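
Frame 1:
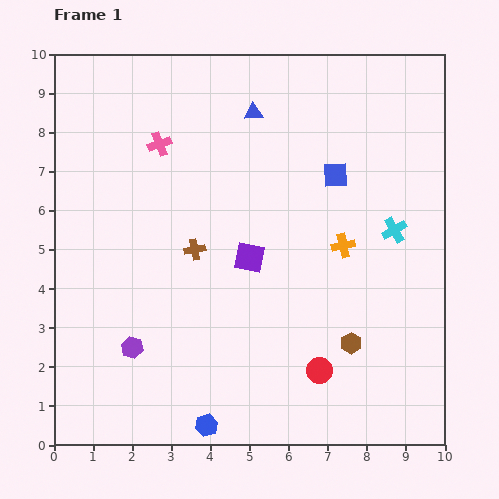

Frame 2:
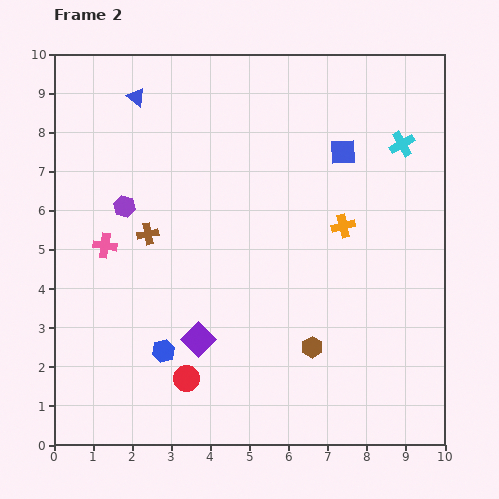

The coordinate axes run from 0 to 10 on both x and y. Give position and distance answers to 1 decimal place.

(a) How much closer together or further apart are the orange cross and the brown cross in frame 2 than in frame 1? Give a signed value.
+1.2

Distance in frame 1: 3.8. Distance in frame 2: 5.0.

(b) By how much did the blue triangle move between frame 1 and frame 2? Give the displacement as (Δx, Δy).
(-3.0, 0.4)

The blue triangle was at (5.1, 8.5) in frame 1 and (2.1, 8.9) in frame 2.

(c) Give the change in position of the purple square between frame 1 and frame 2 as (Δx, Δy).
(-1.3, -2.1)

The purple square was at (5.0, 4.8) in frame 1 and (3.7, 2.7) in frame 2.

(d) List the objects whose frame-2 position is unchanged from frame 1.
none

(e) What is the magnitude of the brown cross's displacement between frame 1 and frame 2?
1.3

The brown cross moved from (3.6, 5.0) to (2.4, 5.4), a distance of √(1.2² + 0.4²) ≈ 1.3.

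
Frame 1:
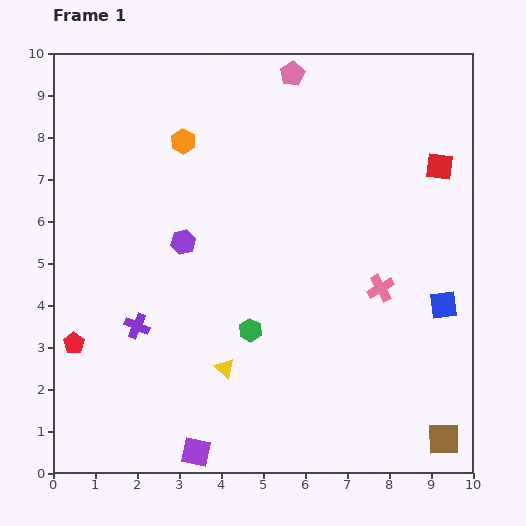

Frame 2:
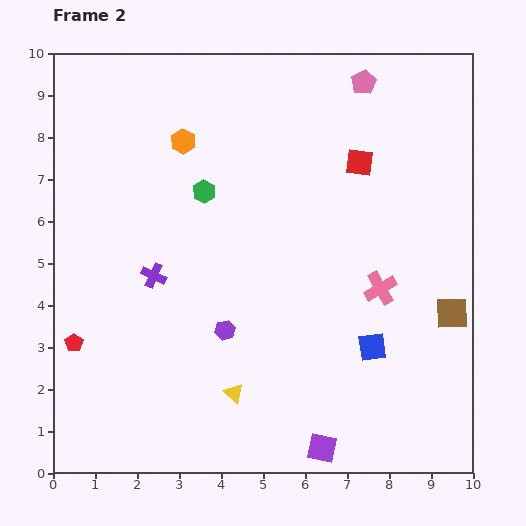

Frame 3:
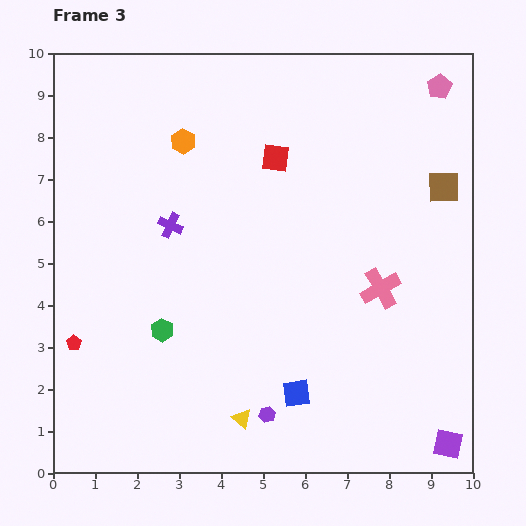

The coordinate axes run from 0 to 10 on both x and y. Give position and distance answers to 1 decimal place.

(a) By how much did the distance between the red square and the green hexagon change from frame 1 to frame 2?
-2.2

Distance in frame 1: 6.0. Distance in frame 2: 3.8.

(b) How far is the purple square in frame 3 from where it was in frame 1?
6.0

The purple square moved from (3.4, 0.5) to (9.4, 0.7), a distance of √(6.0² + 0.2²) ≈ 6.0.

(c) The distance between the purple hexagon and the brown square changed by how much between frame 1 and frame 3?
-1.0

Distance in frame 1: 7.8. Distance in frame 3: 6.8.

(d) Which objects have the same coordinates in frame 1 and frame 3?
the red pentagon, the orange hexagon, the pink cross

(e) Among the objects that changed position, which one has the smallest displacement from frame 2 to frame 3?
the yellow triangle

(moved 0.6)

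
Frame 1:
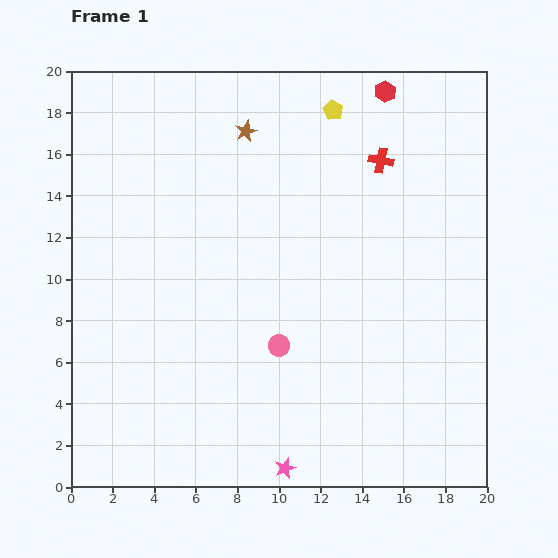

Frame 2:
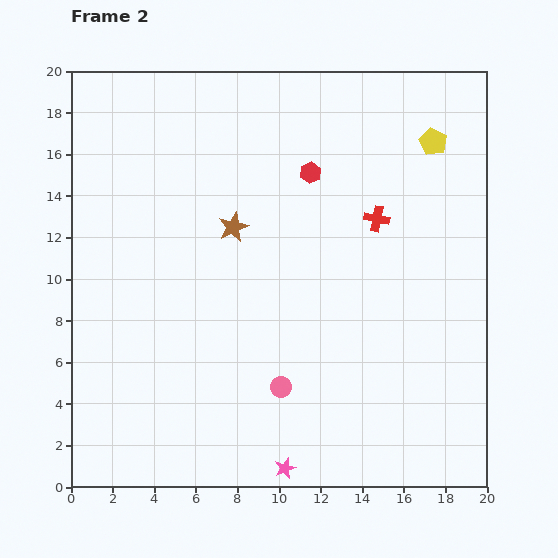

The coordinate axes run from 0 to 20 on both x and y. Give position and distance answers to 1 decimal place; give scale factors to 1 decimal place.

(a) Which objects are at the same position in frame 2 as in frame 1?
the pink star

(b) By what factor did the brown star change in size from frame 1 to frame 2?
1.4×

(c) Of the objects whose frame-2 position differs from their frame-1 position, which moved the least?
the pink circle

(moved 2.0)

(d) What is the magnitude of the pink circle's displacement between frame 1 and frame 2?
2.0

The pink circle moved from (10.0, 6.8) to (10.1, 4.8), a distance of √(0.1² + 2.0²) ≈ 2.0.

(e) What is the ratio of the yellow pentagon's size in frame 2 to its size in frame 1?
1.4×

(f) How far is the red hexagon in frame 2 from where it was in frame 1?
5.3

The red hexagon moved from (15.1, 19.0) to (11.5, 15.1), a distance of √(3.6² + 3.9²) ≈ 5.3.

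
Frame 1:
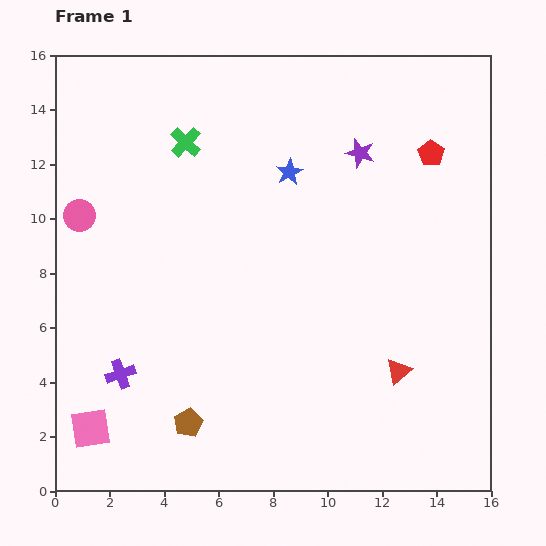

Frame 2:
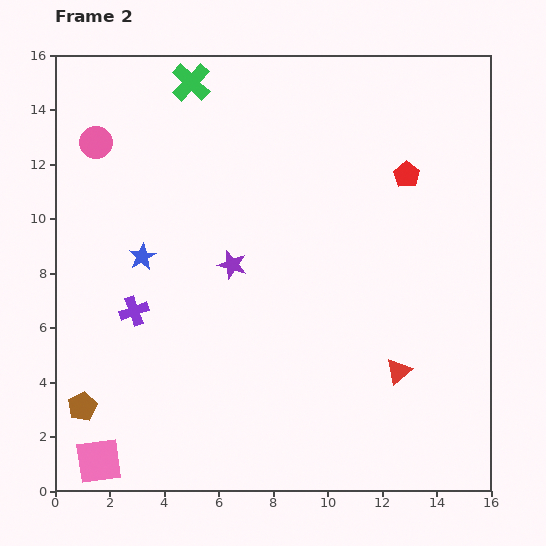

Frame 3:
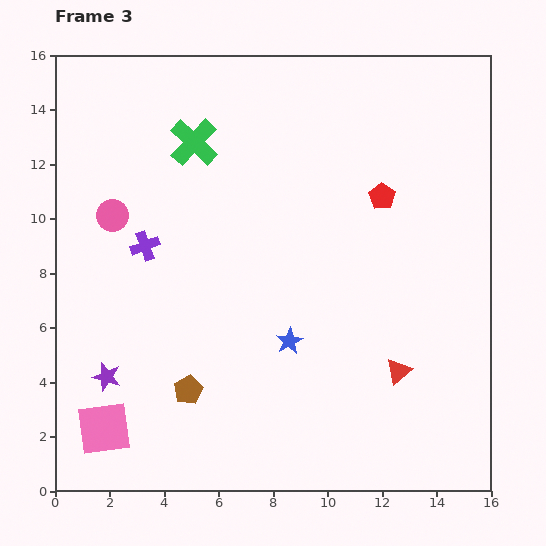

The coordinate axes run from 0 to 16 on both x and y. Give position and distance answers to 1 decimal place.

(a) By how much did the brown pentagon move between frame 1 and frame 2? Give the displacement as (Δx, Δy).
(-3.9, 0.6)

The brown pentagon was at (4.9, 2.5) in frame 1 and (1.0, 3.1) in frame 2.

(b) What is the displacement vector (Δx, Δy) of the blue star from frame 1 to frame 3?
(0.0, -6.2)

The blue star was at (8.6, 11.7) in frame 1 and (8.6, 5.5) in frame 3.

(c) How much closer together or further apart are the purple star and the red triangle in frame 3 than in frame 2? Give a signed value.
+3.5

Distance in frame 2: 7.2. Distance in frame 3: 10.7.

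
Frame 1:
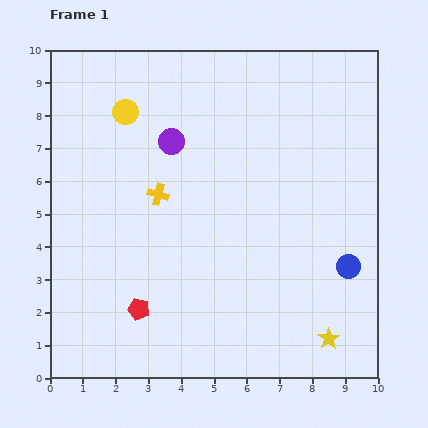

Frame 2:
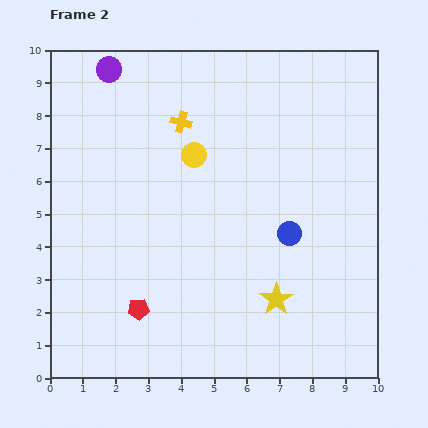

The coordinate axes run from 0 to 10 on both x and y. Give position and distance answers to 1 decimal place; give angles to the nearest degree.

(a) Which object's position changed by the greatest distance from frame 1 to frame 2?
the purple circle

(moved 2.9; next 2.5)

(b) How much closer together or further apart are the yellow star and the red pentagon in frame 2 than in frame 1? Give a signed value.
-1.7

Distance in frame 1: 5.9. Distance in frame 2: 4.2.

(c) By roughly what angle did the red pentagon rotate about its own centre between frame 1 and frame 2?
22° counter-clockwise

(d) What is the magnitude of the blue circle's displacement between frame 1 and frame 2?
2.1

The blue circle moved from (9.1, 3.4) to (7.3, 4.4), a distance of √(1.8² + 1.0²) ≈ 2.1.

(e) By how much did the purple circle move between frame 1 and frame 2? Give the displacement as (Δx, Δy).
(-1.9, 2.2)

The purple circle was at (3.7, 7.2) in frame 1 and (1.8, 9.4) in frame 2.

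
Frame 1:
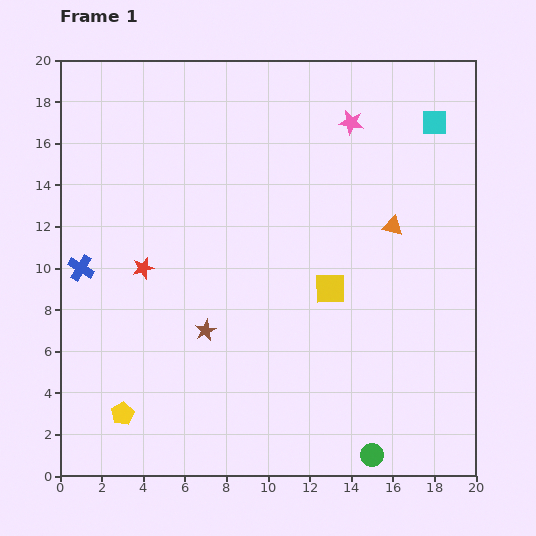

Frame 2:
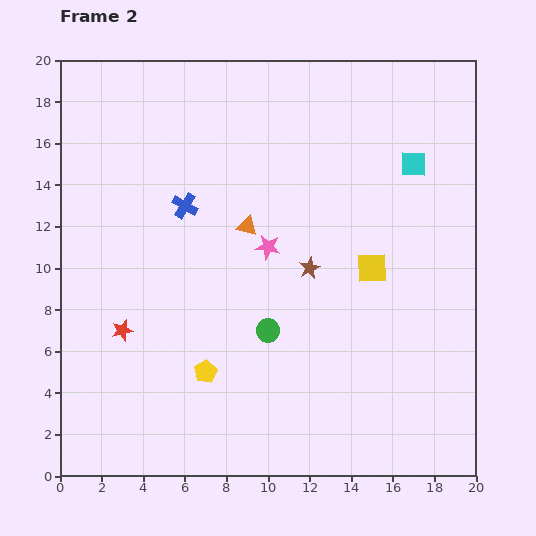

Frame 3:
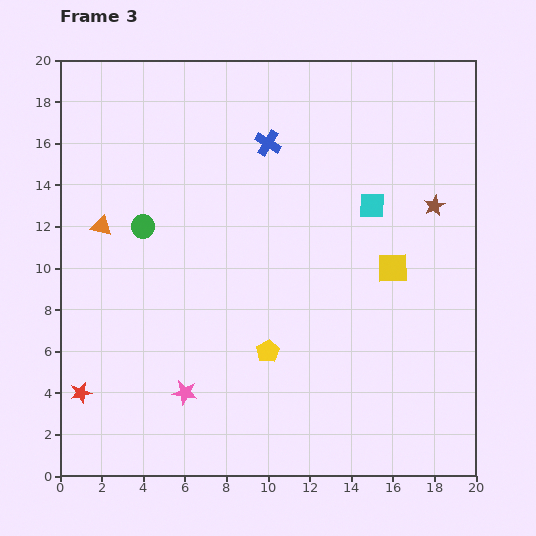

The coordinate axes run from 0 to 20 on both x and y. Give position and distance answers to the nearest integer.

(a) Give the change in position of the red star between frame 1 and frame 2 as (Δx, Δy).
(-1, -3)

The red star was at (4, 10) in frame 1 and (3, 7) in frame 2.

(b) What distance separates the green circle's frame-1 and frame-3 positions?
16

The green circle moved from (15, 1) to (4, 12), a distance of √(11² + 11²) ≈ 16.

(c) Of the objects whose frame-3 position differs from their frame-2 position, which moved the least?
the yellow square

(moved 1)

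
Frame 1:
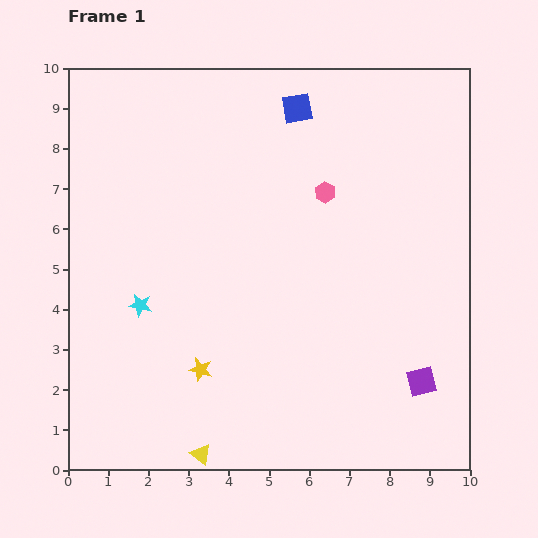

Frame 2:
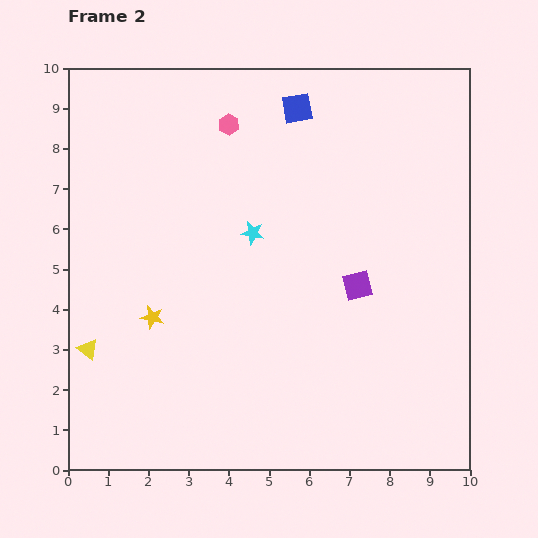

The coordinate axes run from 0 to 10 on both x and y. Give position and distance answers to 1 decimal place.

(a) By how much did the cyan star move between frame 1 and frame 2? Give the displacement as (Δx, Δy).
(2.8, 1.8)

The cyan star was at (1.8, 4.1) in frame 1 and (4.6, 5.9) in frame 2.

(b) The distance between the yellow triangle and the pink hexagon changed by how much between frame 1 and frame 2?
-0.6

Distance in frame 1: 7.2. Distance in frame 2: 6.6.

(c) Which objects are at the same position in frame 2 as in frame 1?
the blue square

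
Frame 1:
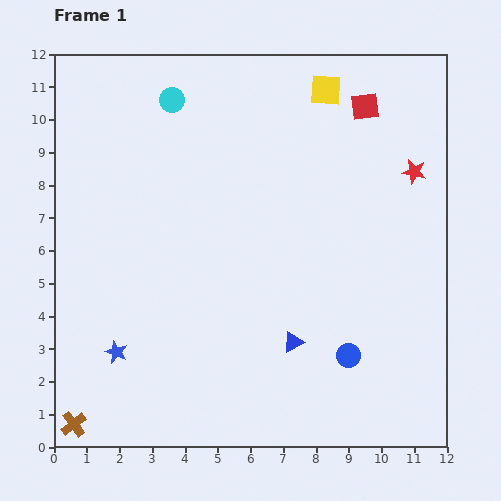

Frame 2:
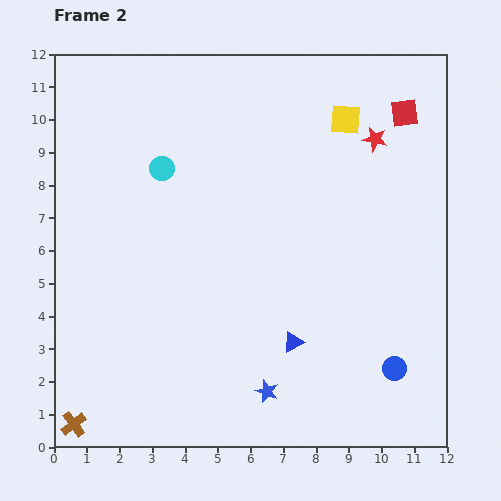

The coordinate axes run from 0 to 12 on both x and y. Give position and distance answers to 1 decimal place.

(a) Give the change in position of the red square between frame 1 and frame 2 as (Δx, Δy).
(1.2, -0.2)

The red square was at (9.5, 10.4) in frame 1 and (10.7, 10.2) in frame 2.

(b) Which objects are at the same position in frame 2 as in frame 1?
the blue triangle, the brown cross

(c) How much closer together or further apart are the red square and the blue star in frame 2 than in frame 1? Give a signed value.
-1.2

Distance in frame 1: 10.7. Distance in frame 2: 9.5.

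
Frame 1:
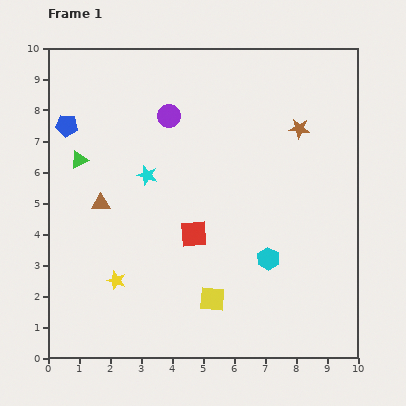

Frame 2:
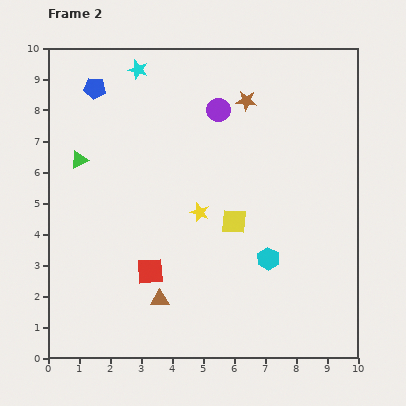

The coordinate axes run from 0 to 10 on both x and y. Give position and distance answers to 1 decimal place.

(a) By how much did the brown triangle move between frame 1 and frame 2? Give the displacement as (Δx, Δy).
(1.9, -3.1)

The brown triangle was at (1.7, 5.0) in frame 1 and (3.6, 1.9) in frame 2.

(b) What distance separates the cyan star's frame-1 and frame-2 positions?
3.4

The cyan star moved from (3.2, 5.9) to (2.9, 9.3), a distance of √(0.3² + 3.4²) ≈ 3.4.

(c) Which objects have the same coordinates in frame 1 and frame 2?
the green triangle, the cyan hexagon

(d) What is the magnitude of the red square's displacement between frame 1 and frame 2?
1.8

The red square moved from (4.7, 4.0) to (3.3, 2.8), a distance of √(1.4² + 1.2²) ≈ 1.8.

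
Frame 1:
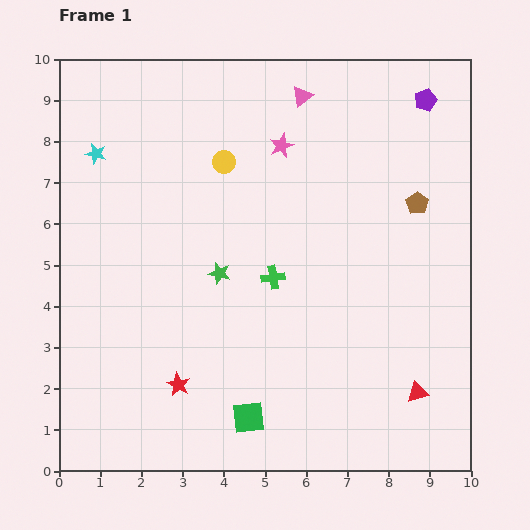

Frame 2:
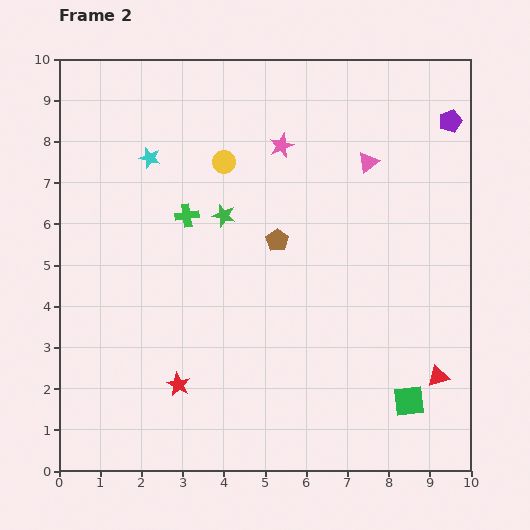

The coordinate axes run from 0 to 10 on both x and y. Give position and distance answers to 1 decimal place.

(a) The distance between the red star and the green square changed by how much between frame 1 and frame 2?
+3.7

Distance in frame 1: 1.9. Distance in frame 2: 5.6.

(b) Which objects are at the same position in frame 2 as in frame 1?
the pink star, the yellow circle, the red star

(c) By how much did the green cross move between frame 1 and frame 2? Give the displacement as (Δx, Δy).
(-2.1, 1.5)

The green cross was at (5.2, 4.7) in frame 1 and (3.1, 6.2) in frame 2.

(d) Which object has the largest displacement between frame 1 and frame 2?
the green square

(moved 3.9; next 3.5)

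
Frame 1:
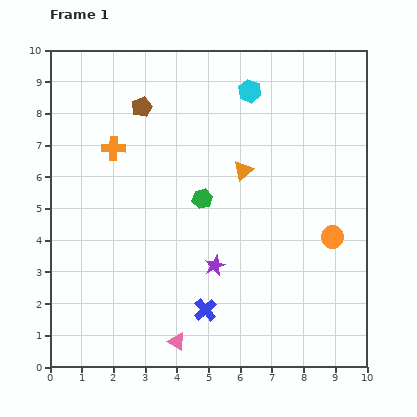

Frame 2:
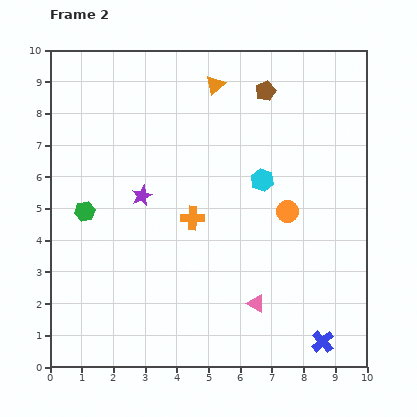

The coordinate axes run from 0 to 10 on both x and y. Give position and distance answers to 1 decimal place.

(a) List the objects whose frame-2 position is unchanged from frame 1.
none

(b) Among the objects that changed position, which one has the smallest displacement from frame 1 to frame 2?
the orange circle

(moved 1.6)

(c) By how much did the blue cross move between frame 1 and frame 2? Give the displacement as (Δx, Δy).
(3.7, -1.0)

The blue cross was at (4.9, 1.8) in frame 1 and (8.6, 0.8) in frame 2.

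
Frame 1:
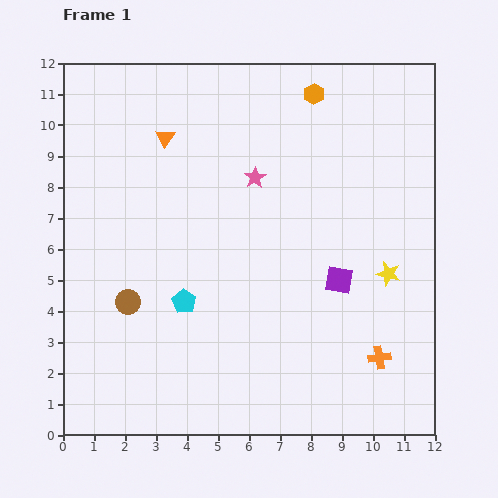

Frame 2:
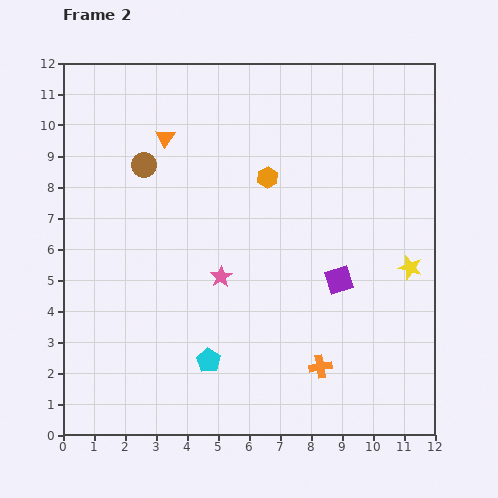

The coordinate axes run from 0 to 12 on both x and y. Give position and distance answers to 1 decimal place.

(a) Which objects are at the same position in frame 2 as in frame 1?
the orange triangle, the purple square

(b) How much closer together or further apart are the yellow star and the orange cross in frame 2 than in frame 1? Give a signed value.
+1.6

Distance in frame 1: 2.7. Distance in frame 2: 4.3.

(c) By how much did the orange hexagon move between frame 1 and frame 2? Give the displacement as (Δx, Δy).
(-1.5, -2.7)

The orange hexagon was at (8.1, 11.0) in frame 1 and (6.6, 8.3) in frame 2.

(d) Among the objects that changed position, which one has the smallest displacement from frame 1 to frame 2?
the yellow star

(moved 0.7)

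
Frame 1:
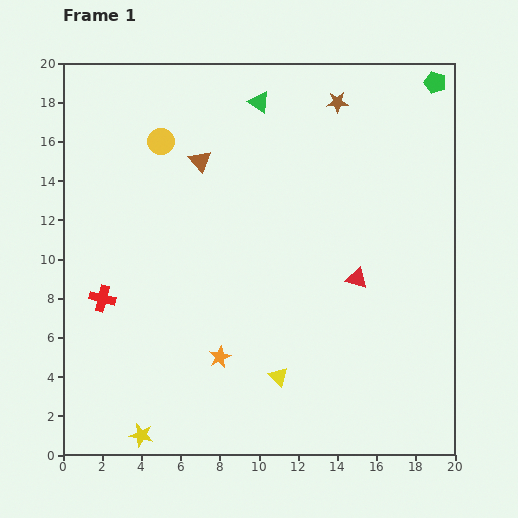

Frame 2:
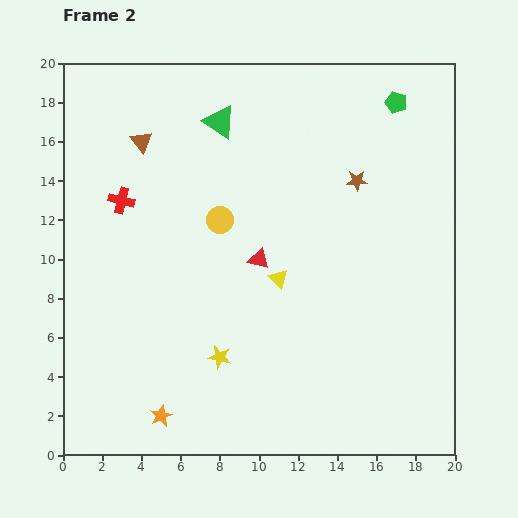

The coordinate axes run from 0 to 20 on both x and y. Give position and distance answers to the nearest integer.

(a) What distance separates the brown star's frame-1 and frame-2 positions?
4

The brown star moved from (14, 18) to (15, 14), a distance of √(1² + 4²) ≈ 4.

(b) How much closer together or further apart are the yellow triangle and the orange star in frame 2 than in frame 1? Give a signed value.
+6

Distance in frame 1: 3. Distance in frame 2: 9.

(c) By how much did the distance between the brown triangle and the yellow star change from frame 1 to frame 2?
-2

Distance in frame 1: 14. Distance in frame 2: 12.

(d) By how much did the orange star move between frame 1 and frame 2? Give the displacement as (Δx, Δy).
(-3, -3)

The orange star was at (8, 5) in frame 1 and (5, 2) in frame 2.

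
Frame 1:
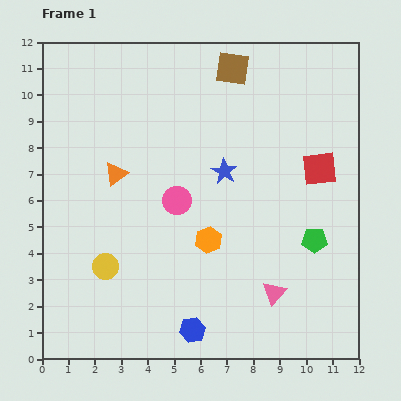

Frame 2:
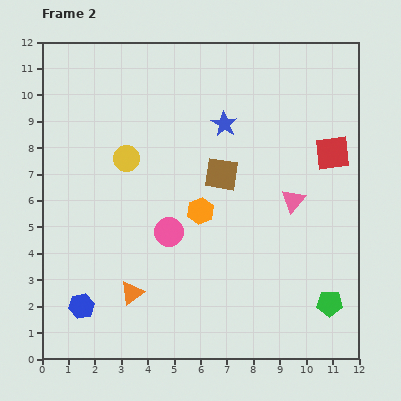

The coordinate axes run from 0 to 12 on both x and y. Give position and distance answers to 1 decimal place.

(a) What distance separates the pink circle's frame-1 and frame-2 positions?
1.2

The pink circle moved from (5.1, 6.0) to (4.8, 4.8), a distance of √(0.3² + 1.2²) ≈ 1.2.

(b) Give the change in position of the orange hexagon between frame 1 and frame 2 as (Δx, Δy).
(-0.3, 1.1)

The orange hexagon was at (6.3, 4.5) in frame 1 and (6.0, 5.6) in frame 2.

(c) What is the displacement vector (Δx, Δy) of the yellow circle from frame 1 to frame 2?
(0.8, 4.1)

The yellow circle was at (2.4, 3.5) in frame 1 and (3.2, 7.6) in frame 2.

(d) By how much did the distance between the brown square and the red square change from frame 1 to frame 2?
-0.7

Distance in frame 1: 5.0. Distance in frame 2: 4.3.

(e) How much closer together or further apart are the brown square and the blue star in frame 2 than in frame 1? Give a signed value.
-2.0

Distance in frame 1: 3.9. Distance in frame 2: 1.9.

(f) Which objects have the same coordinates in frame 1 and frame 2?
none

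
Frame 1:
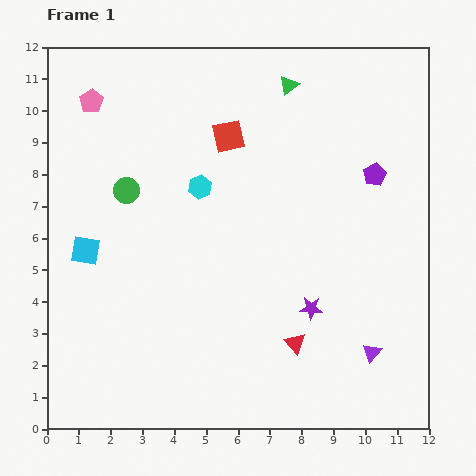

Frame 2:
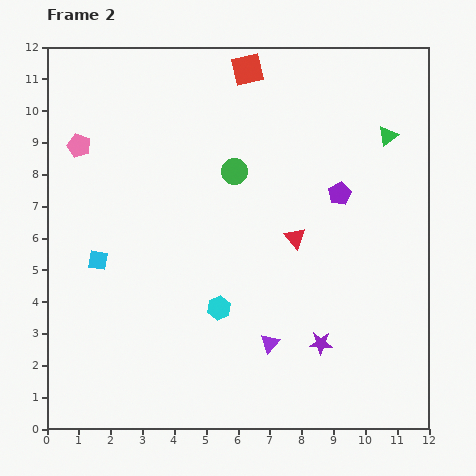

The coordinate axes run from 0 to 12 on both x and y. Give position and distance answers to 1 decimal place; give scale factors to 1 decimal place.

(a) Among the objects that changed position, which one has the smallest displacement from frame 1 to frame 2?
the cyan square

(moved 0.5)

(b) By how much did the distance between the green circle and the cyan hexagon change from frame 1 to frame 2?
+2.0

Distance in frame 1: 2.3. Distance in frame 2: 4.3.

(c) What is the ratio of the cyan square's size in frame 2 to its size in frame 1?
0.7×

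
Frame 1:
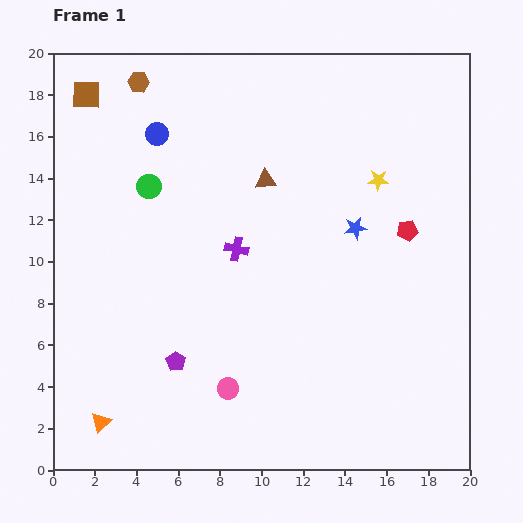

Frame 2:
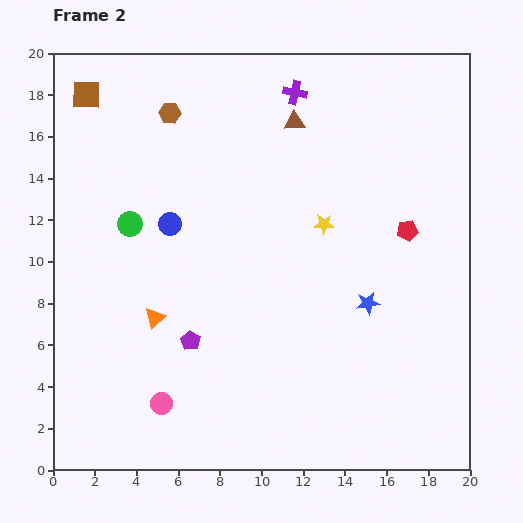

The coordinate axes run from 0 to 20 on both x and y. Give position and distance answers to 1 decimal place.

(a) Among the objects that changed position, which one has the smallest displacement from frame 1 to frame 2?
the purple pentagon

(moved 1.2)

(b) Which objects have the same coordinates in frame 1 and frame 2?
the brown square, the red pentagon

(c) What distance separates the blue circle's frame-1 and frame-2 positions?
4.3

The blue circle moved from (5.0, 16.1) to (5.6, 11.8), a distance of √(0.6² + 4.3²) ≈ 4.3.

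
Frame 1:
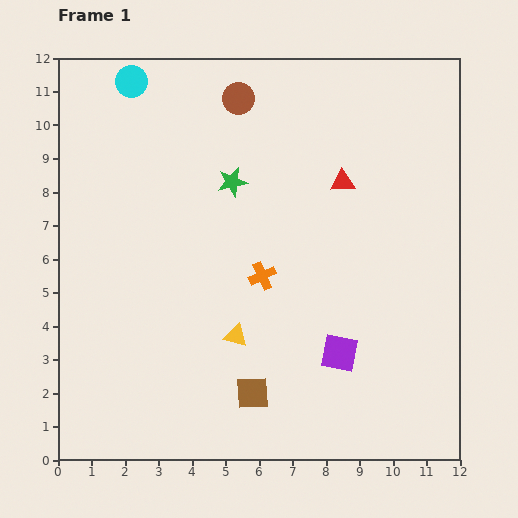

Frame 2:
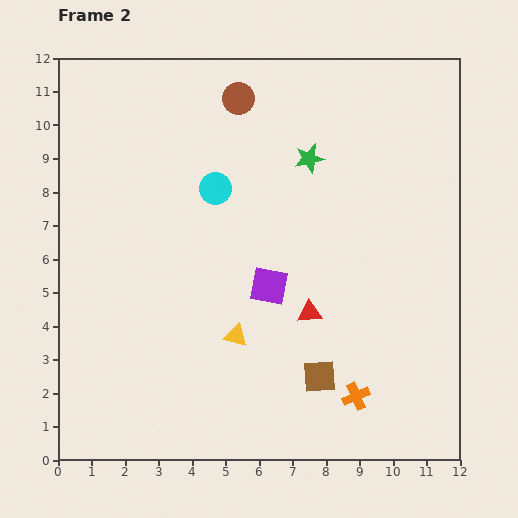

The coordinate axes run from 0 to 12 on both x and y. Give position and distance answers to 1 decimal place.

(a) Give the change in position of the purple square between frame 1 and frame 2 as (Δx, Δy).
(-2.1, 2.0)

The purple square was at (8.4, 3.2) in frame 1 and (6.3, 5.2) in frame 2.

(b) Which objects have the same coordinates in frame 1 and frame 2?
the yellow triangle, the brown circle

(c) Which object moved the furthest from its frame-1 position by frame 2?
the orange cross

(moved 4.6; next 4.1)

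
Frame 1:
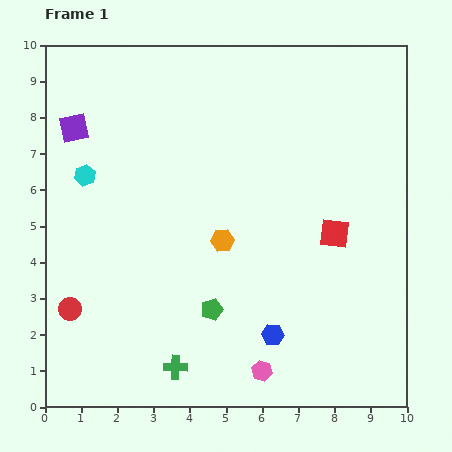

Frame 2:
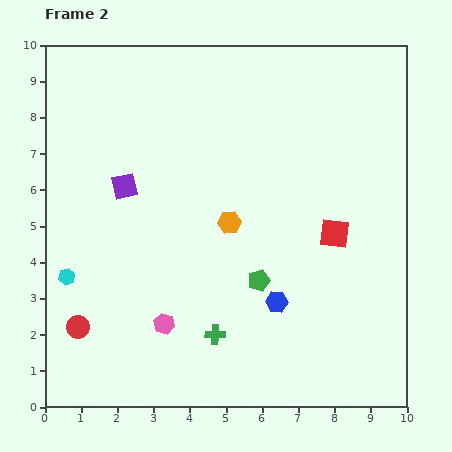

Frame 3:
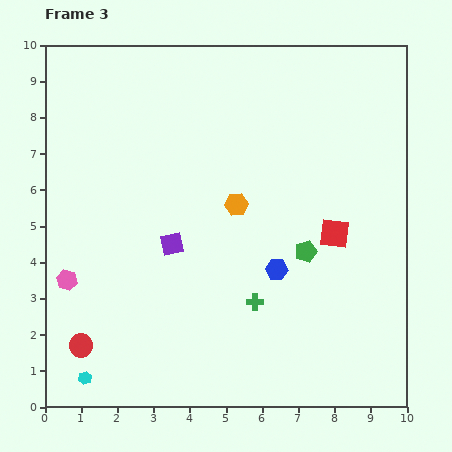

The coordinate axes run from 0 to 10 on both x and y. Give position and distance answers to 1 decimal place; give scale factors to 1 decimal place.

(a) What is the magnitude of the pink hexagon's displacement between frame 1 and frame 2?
3.0

The pink hexagon moved from (6.0, 1.0) to (3.3, 2.3), a distance of √(2.7² + 1.3²) ≈ 3.0.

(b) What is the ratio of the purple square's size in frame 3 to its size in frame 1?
0.8×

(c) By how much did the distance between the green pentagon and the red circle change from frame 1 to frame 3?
+2.8

Distance in frame 1: 3.9. Distance in frame 3: 6.7.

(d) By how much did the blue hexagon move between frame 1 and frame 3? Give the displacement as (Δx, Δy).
(0.1, 1.8)

The blue hexagon was at (6.3, 2.0) in frame 1 and (6.4, 3.8) in frame 3.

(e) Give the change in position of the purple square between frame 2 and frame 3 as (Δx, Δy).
(1.3, -1.6)

The purple square was at (2.2, 6.1) in frame 2 and (3.5, 4.5) in frame 3.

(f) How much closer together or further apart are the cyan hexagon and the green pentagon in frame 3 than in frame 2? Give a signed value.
+1.7

Distance in frame 2: 5.3. Distance in frame 3: 7.0.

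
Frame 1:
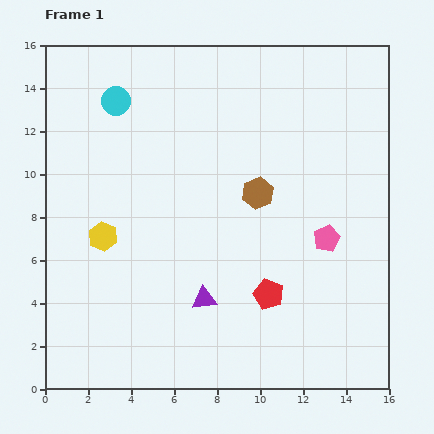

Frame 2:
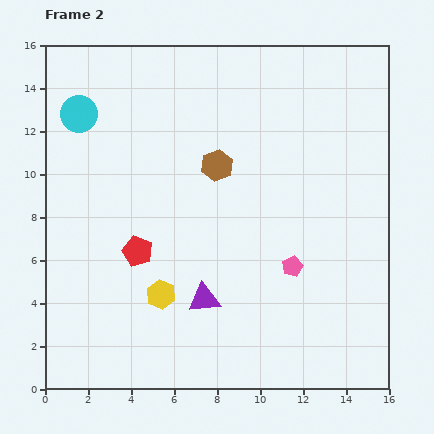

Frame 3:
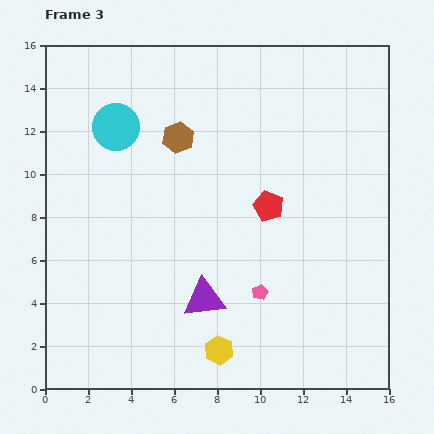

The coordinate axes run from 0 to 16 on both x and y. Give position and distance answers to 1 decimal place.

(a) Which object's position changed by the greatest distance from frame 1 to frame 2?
the red pentagon

(moved 6.4; next 3.8)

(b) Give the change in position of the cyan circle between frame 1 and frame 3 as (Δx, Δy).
(0.0, -1.2)

The cyan circle was at (3.3, 13.4) in frame 1 and (3.3, 12.2) in frame 3.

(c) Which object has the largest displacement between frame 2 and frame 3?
the red pentagon

(moved 6.5; next 3.7)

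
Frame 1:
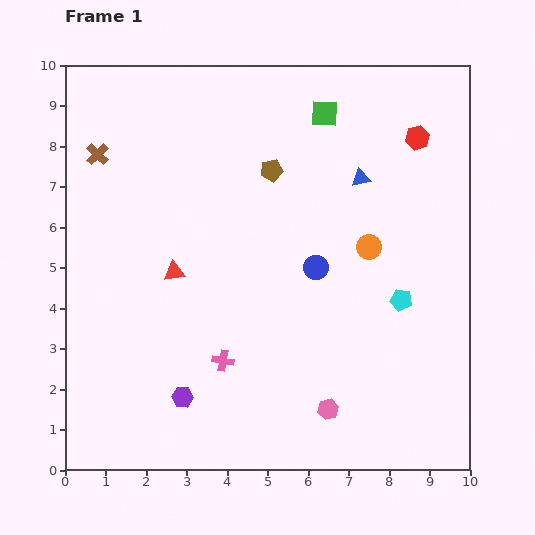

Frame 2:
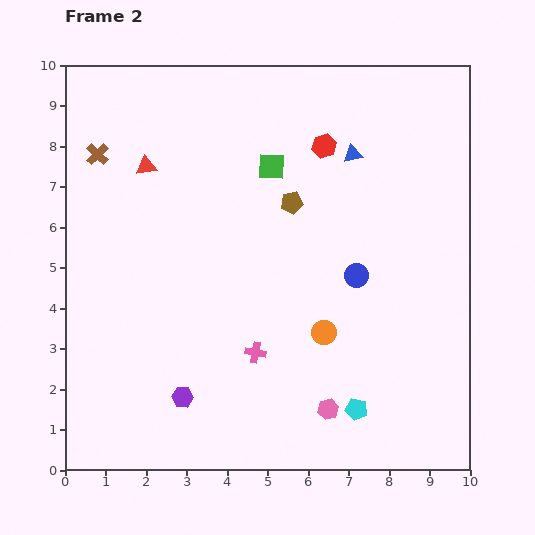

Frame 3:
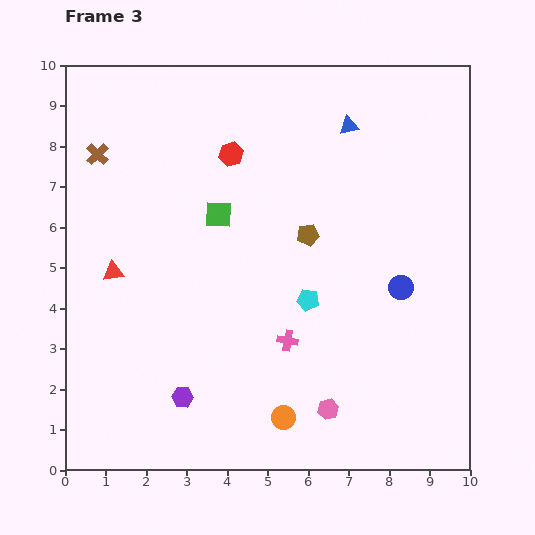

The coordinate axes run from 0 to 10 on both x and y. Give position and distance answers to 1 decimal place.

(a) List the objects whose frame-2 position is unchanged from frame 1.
the brown cross, the pink hexagon, the purple hexagon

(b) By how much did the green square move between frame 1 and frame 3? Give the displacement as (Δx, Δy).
(-2.6, -2.5)

The green square was at (6.4, 8.8) in frame 1 and (3.8, 6.3) in frame 3.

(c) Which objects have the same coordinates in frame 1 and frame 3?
the brown cross, the pink hexagon, the purple hexagon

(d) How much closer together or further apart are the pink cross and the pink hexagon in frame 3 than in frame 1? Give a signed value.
-0.9

Distance in frame 1: 2.9. Distance in frame 3: 2.0.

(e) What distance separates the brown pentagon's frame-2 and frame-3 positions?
0.9

The brown pentagon moved from (5.6, 6.6) to (6.0, 5.8), a distance of √(0.4² + 0.8²) ≈ 0.9.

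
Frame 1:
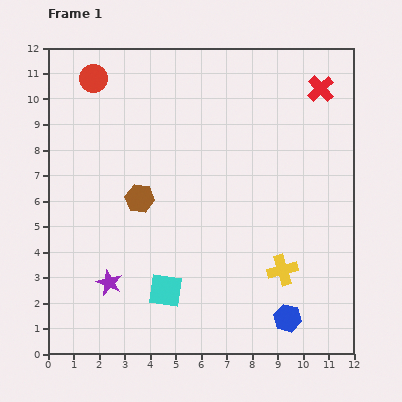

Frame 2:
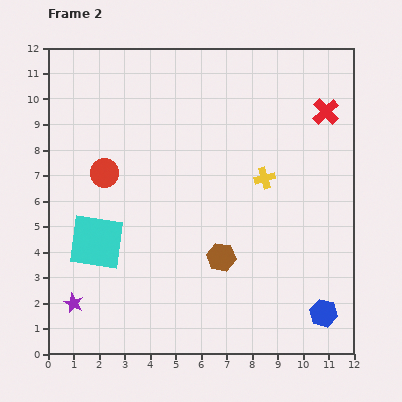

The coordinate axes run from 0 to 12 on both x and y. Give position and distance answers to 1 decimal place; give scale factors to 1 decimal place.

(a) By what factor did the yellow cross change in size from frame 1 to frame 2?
0.7×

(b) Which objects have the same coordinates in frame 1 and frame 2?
none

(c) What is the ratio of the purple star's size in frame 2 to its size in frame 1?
0.8×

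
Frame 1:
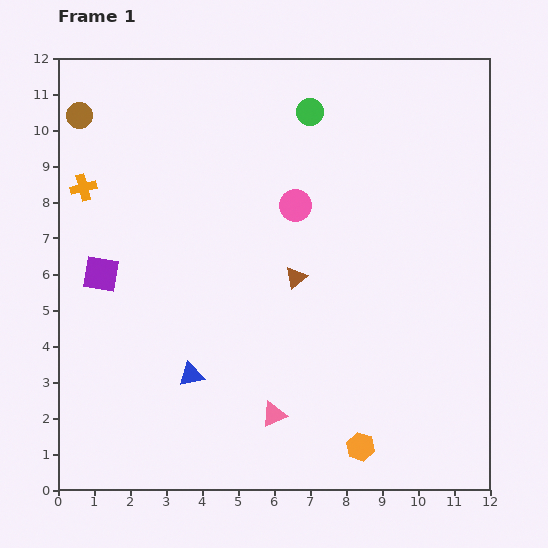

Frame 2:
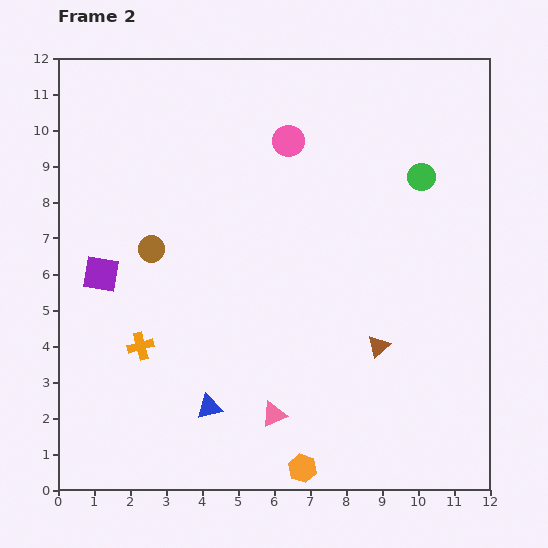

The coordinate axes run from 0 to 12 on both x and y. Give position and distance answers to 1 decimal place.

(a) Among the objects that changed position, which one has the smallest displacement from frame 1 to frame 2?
the blue triangle

(moved 1.0)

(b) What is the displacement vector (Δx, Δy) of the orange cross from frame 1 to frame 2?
(1.6, -4.4)

The orange cross was at (0.7, 8.4) in frame 1 and (2.3, 4.0) in frame 2.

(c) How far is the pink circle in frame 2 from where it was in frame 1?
1.8

The pink circle moved from (6.6, 7.9) to (6.4, 9.7), a distance of √(0.2² + 1.8²) ≈ 1.8.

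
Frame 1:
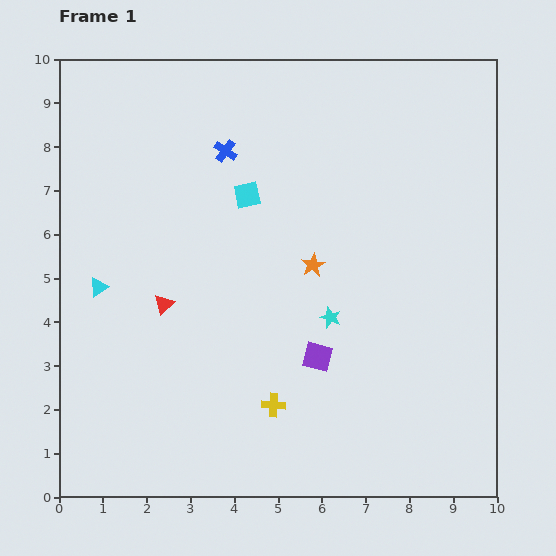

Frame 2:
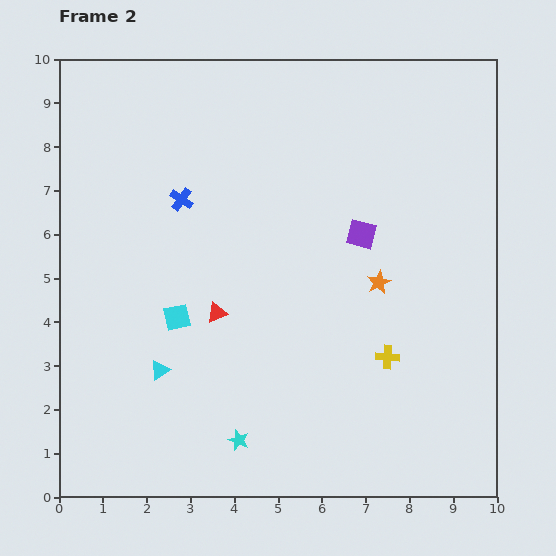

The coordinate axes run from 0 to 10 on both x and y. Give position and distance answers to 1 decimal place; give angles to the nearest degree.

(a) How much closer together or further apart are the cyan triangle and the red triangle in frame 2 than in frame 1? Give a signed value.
+0.2

Distance in frame 1: 1.6. Distance in frame 2: 1.8.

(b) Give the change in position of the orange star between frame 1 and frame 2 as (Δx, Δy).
(1.5, -0.4)

The orange star was at (5.8, 5.3) in frame 1 and (7.3, 4.9) in frame 2.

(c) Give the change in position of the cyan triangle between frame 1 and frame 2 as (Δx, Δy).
(1.4, -1.9)

The cyan triangle was at (0.9, 4.8) in frame 1 and (2.3, 2.9) in frame 2.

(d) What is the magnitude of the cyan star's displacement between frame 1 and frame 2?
3.5

The cyan star moved from (6.2, 4.1) to (4.1, 1.3), a distance of √(2.1² + 2.8²) ≈ 3.5.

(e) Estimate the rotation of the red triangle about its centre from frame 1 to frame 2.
22° clockwise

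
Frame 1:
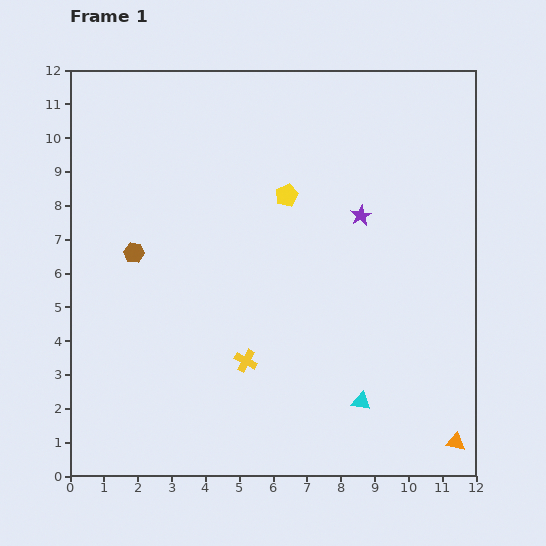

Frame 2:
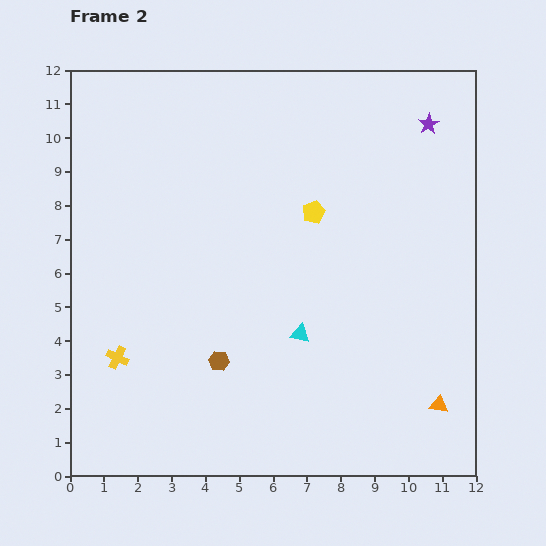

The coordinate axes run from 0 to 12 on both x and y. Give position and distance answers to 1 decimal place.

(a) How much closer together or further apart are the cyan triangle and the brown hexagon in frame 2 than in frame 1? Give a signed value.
-5.5

Distance in frame 1: 8.0. Distance in frame 2: 2.5.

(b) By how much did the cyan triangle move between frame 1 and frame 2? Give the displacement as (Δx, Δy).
(-1.8, 2.0)

The cyan triangle was at (8.6, 2.2) in frame 1 and (6.8, 4.2) in frame 2.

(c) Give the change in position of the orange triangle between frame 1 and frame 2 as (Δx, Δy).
(-0.5, 1.1)

The orange triangle was at (11.4, 1.0) in frame 1 and (10.9, 2.1) in frame 2.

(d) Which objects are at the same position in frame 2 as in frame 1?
none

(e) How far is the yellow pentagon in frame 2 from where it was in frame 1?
0.9

The yellow pentagon moved from (6.4, 8.3) to (7.2, 7.8), a distance of √(0.8² + 0.5²) ≈ 0.9.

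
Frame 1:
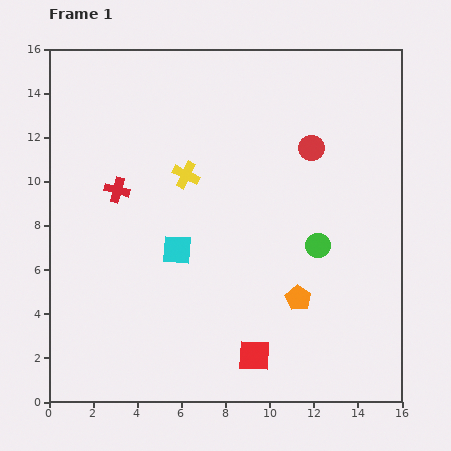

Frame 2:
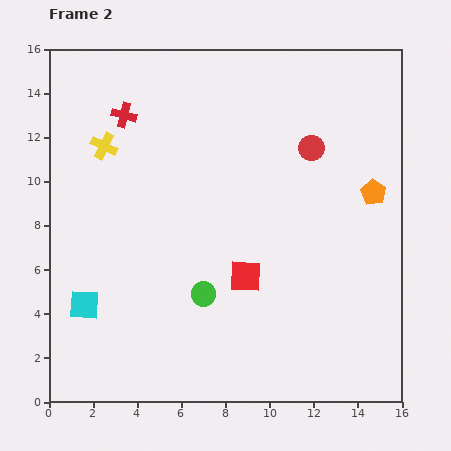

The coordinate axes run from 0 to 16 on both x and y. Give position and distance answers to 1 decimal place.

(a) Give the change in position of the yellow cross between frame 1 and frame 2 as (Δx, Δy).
(-3.7, 1.3)

The yellow cross was at (6.2, 10.3) in frame 1 and (2.5, 11.6) in frame 2.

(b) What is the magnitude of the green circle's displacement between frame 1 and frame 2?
5.6

The green circle moved from (12.2, 7.1) to (7.0, 4.9), a distance of √(5.2² + 2.2²) ≈ 5.6.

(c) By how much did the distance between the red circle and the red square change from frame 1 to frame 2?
-3.3

Distance in frame 1: 9.8. Distance in frame 2: 6.5.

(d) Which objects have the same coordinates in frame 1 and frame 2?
the red circle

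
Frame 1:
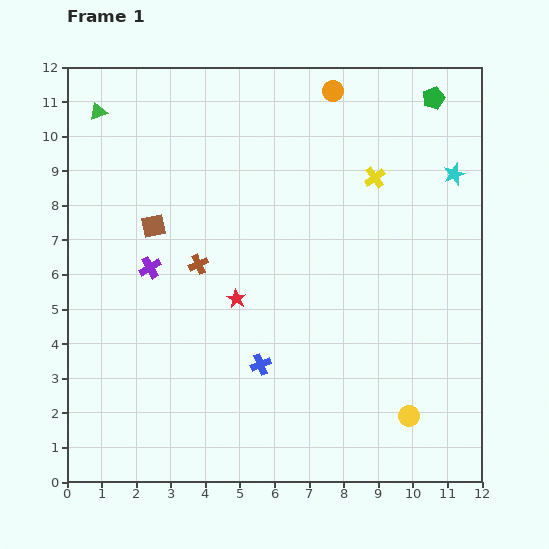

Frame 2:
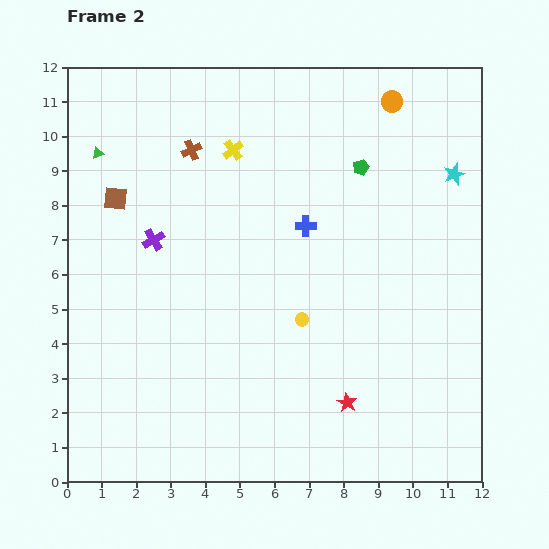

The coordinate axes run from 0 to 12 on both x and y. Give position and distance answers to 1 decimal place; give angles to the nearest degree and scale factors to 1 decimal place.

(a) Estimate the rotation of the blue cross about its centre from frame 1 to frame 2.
22° clockwise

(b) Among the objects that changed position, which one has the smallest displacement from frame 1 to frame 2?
the purple cross

(moved 0.8)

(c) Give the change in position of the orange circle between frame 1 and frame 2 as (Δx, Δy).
(1.7, -0.3)

The orange circle was at (7.7, 11.3) in frame 1 and (9.4, 11.0) in frame 2.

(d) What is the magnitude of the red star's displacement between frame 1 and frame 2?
4.4

The red star moved from (4.9, 5.3) to (8.1, 2.3), a distance of √(3.2² + 3.0²) ≈ 4.4.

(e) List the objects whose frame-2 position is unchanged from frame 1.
the cyan star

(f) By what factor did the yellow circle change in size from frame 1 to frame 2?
0.6×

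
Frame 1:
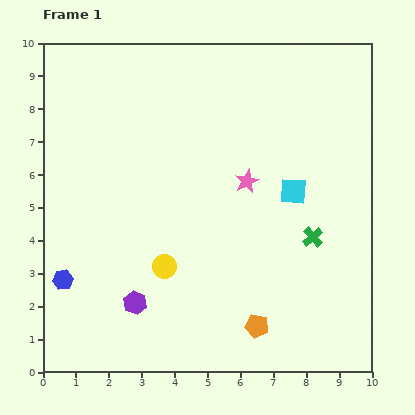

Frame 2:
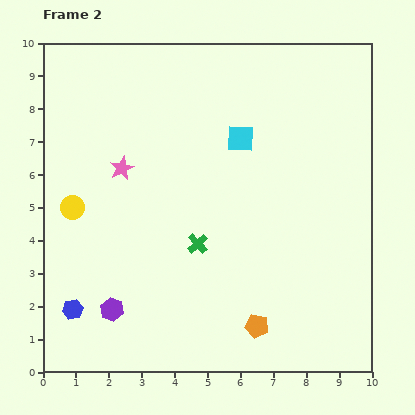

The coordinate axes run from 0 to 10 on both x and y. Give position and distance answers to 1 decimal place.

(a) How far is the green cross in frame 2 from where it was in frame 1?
3.5

The green cross moved from (8.2, 4.1) to (4.7, 3.9), a distance of √(3.5² + 0.2²) ≈ 3.5.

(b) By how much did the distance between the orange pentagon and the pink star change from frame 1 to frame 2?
+1.9

Distance in frame 1: 4.4. Distance in frame 2: 6.3.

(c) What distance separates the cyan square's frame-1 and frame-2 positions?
2.3

The cyan square moved from (7.6, 5.5) to (6.0, 7.1), a distance of √(1.6² + 1.6²) ≈ 2.3.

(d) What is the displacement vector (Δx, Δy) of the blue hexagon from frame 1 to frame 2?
(0.3, -0.9)

The blue hexagon was at (0.6, 2.8) in frame 1 and (0.9, 1.9) in frame 2.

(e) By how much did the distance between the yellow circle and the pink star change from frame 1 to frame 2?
-1.7

Distance in frame 1: 3.6. Distance in frame 2: 1.9.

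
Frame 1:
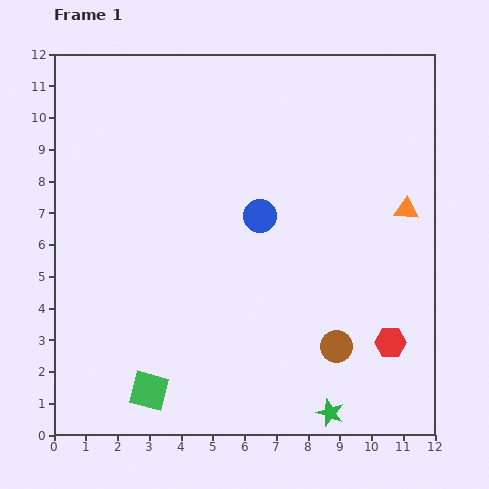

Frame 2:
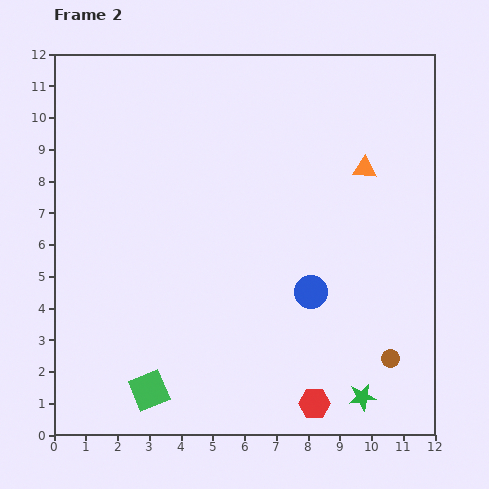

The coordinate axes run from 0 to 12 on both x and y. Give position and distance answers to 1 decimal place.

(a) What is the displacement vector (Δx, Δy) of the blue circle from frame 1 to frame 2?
(1.6, -2.4)

The blue circle was at (6.5, 6.9) in frame 1 and (8.1, 4.5) in frame 2.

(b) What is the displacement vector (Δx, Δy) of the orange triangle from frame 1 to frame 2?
(-1.3, 1.3)

The orange triangle was at (11.1, 7.1) in frame 1 and (9.8, 8.4) in frame 2.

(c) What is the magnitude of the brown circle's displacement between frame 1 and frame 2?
1.7

The brown circle moved from (8.9, 2.8) to (10.6, 2.4), a distance of √(1.7² + 0.4²) ≈ 1.7.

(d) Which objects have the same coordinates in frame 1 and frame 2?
the green square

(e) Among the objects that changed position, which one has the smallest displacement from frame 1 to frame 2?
the green star

(moved 1.1)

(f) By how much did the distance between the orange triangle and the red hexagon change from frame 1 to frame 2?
+3.4

Distance in frame 1: 4.2. Distance in frame 2: 7.6.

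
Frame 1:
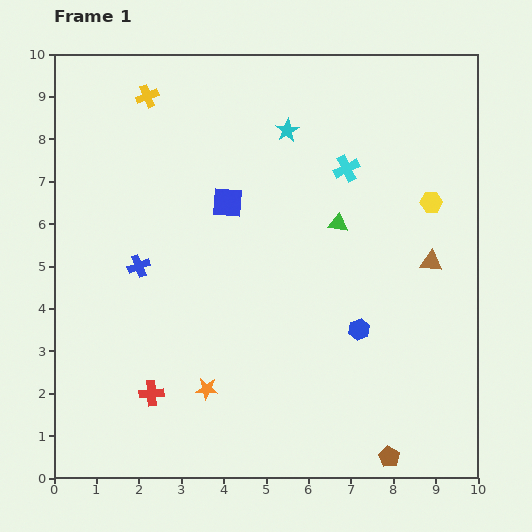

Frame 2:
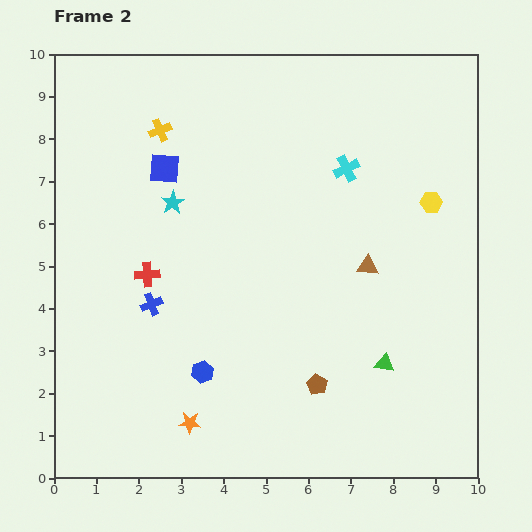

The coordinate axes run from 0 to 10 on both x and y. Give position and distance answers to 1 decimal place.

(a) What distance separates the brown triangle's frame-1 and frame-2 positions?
1.5

The brown triangle moved from (8.9, 5.1) to (7.4, 5.0), a distance of √(1.5² + 0.1²) ≈ 1.5.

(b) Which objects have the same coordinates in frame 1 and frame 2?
the cyan cross, the yellow hexagon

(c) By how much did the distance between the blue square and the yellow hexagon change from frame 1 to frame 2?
+1.6

Distance in frame 1: 4.8. Distance in frame 2: 6.4.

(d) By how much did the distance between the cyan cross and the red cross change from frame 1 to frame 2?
-1.7

Distance in frame 1: 7.0. Distance in frame 2: 5.3.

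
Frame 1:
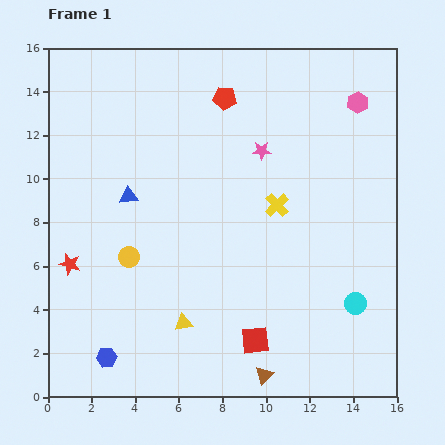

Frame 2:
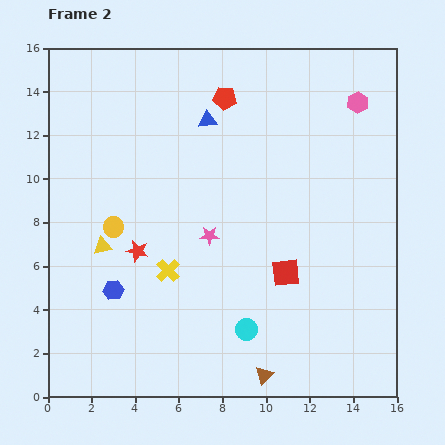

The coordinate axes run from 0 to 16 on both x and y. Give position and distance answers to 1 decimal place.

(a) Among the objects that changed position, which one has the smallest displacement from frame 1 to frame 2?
the yellow circle

(moved 1.6)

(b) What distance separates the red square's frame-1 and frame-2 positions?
3.4

The red square moved from (9.5, 2.6) to (10.9, 5.7), a distance of √(1.4² + 3.1²) ≈ 3.4.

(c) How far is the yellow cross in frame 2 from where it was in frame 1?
5.8

The yellow cross moved from (10.5, 8.8) to (5.5, 5.8), a distance of √(5.0² + 3.0²) ≈ 5.8.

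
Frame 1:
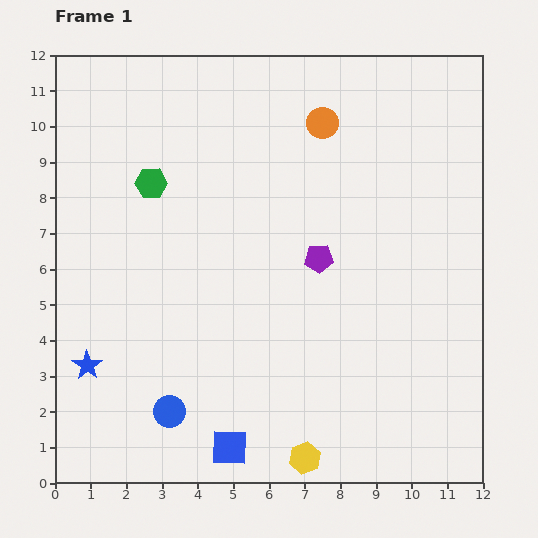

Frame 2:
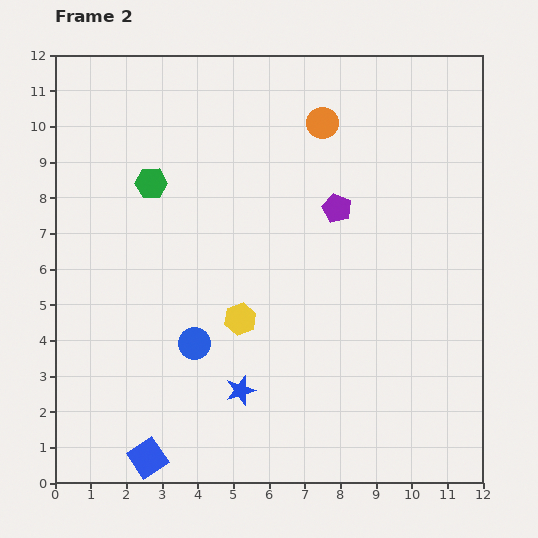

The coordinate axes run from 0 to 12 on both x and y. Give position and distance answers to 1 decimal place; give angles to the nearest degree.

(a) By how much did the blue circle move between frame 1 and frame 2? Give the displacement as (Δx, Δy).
(0.7, 1.9)

The blue circle was at (3.2, 2.0) in frame 1 and (3.9, 3.9) in frame 2.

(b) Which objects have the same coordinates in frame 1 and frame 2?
the green hexagon, the orange circle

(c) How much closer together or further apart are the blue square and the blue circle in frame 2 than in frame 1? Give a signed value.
+1.5

Distance in frame 1: 2.0. Distance in frame 2: 3.5.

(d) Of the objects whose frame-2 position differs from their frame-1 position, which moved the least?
the purple pentagon

(moved 1.5)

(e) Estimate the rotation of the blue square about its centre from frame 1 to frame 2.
37° counter-clockwise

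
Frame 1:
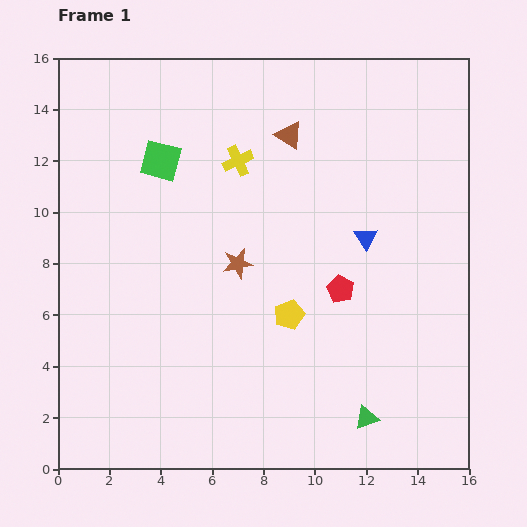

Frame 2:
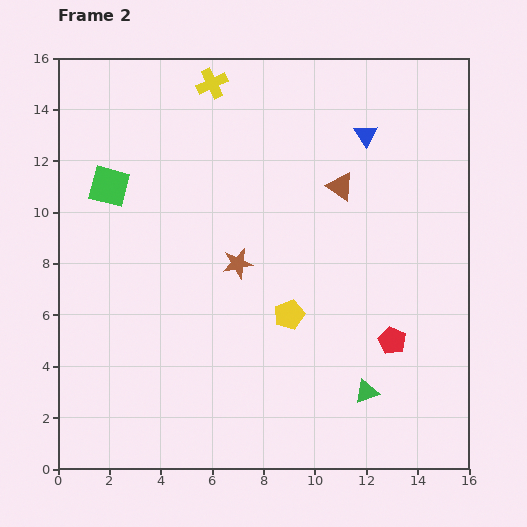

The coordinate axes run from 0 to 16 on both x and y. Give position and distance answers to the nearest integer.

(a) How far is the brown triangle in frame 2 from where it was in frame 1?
3

The brown triangle moved from (9, 13) to (11, 11), a distance of √(2² + 2²) ≈ 3.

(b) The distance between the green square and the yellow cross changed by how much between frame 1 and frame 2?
+3

Distance in frame 1: 3. Distance in frame 2: 6.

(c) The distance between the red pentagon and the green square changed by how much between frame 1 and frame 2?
+4

Distance in frame 1: 9. Distance in frame 2: 13.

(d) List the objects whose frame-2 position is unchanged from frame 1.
the brown star, the yellow pentagon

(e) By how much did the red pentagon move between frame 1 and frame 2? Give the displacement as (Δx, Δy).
(2, -2)

The red pentagon was at (11, 7) in frame 1 and (13, 5) in frame 2.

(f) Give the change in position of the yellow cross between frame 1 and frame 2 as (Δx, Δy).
(-1, 3)

The yellow cross was at (7, 12) in frame 1 and (6, 15) in frame 2.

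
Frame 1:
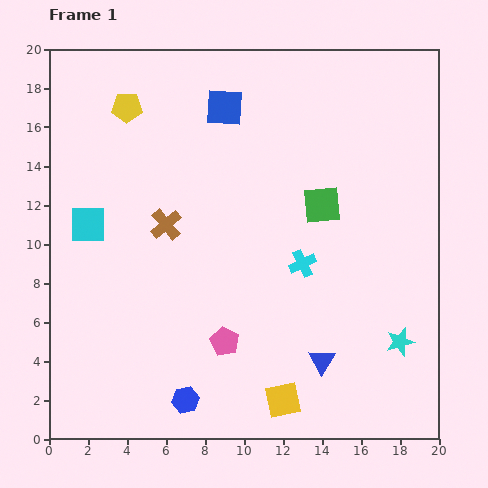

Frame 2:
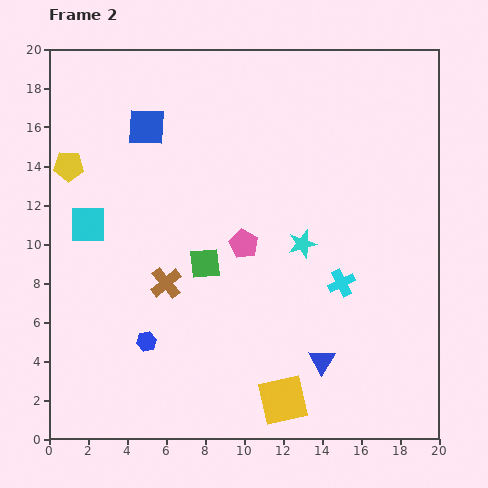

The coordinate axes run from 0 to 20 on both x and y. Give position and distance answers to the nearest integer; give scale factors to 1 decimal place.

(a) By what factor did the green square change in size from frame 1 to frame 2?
0.8×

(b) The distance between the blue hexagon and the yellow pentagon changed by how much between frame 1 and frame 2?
-5

Distance in frame 1: 15. Distance in frame 2: 10.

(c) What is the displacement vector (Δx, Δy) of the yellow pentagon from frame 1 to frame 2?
(-3, -3)

The yellow pentagon was at (4, 17) in frame 1 and (1, 14) in frame 2.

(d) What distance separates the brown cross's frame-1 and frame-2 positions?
3

The brown cross moved from (6, 11) to (6, 8), a distance of √(0² + 3²) ≈ 3.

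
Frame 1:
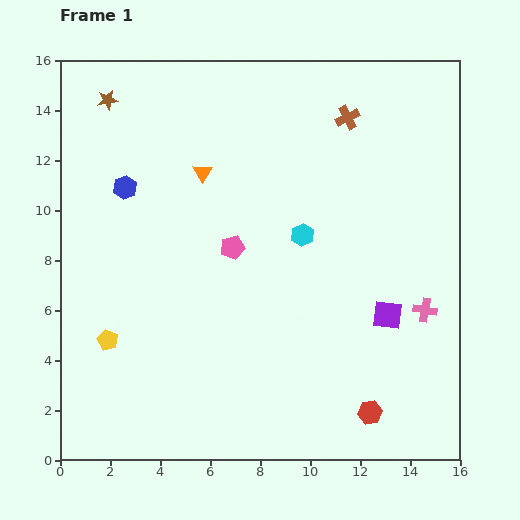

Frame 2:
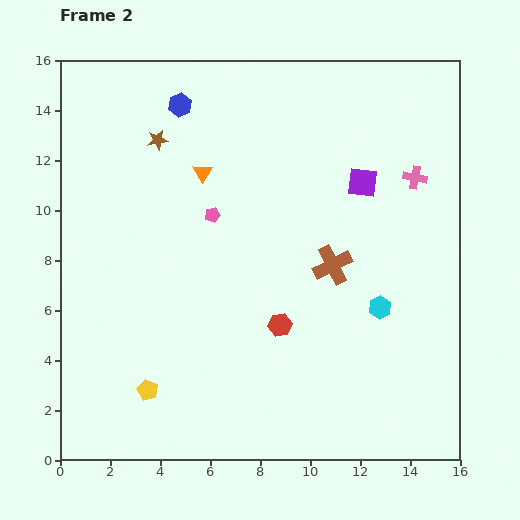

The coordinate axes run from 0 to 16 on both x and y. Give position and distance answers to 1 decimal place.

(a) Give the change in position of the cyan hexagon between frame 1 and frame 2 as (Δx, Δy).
(3.1, -2.9)

The cyan hexagon was at (9.7, 9.0) in frame 1 and (12.8, 6.1) in frame 2.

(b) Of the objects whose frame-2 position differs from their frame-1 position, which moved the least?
the pink pentagon

(moved 1.5)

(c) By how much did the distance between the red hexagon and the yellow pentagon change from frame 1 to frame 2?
-5.0

Distance in frame 1: 10.9. Distance in frame 2: 5.9.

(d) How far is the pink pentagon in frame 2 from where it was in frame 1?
1.5

The pink pentagon moved from (6.9, 8.5) to (6.1, 9.8), a distance of √(0.8² + 1.3²) ≈ 1.5.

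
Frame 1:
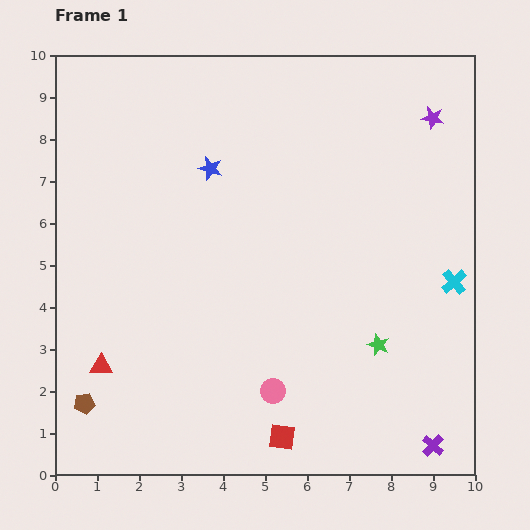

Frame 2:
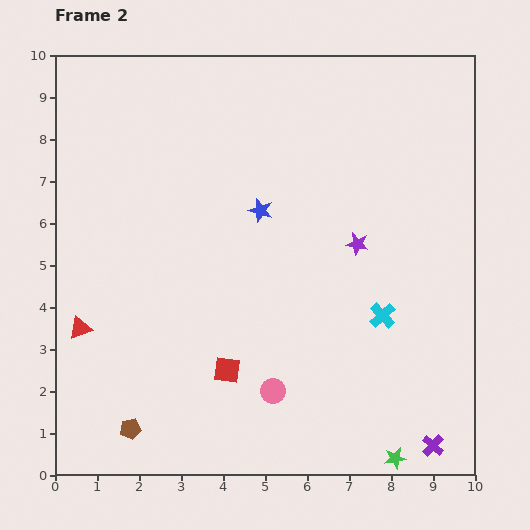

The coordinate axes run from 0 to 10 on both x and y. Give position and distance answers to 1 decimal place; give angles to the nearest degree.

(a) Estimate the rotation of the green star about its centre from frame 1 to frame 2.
30° counter-clockwise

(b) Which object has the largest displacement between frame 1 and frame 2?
the purple star

(moved 3.5; next 2.7)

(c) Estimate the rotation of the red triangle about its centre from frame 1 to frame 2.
19° counter-clockwise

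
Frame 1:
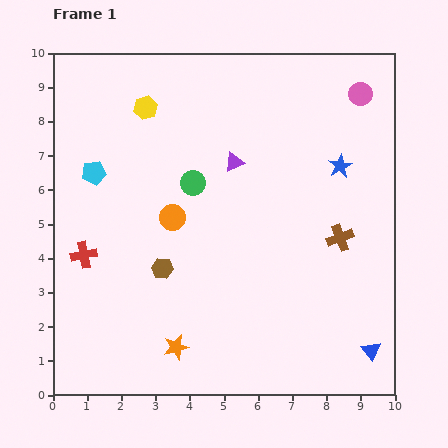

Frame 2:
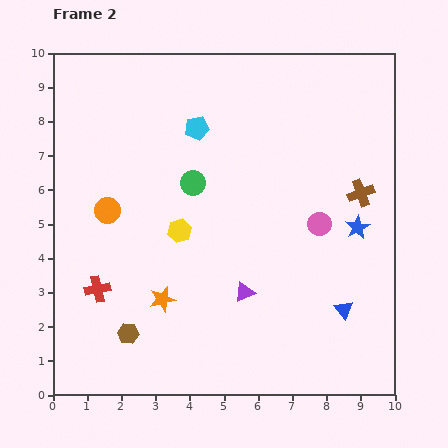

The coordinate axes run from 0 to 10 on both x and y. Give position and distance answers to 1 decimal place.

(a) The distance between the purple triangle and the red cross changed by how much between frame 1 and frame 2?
-0.9

Distance in frame 1: 5.2. Distance in frame 2: 4.3.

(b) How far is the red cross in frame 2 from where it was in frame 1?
1.1

The red cross moved from (0.9, 4.1) to (1.3, 3.1), a distance of √(0.4² + 1.0²) ≈ 1.1.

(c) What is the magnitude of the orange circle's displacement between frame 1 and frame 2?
1.9

The orange circle moved from (3.5, 5.2) to (1.6, 5.4), a distance of √(1.9² + 0.2²) ≈ 1.9.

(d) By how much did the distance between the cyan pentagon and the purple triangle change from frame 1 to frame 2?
+0.9

Distance in frame 1: 4.1. Distance in frame 2: 5.0.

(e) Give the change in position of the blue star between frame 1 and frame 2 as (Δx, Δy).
(0.5, -1.8)

The blue star was at (8.4, 6.7) in frame 1 and (8.9, 4.9) in frame 2.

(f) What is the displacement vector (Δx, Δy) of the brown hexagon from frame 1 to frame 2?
(-1.0, -1.9)

The brown hexagon was at (3.2, 3.7) in frame 1 and (2.2, 1.8) in frame 2.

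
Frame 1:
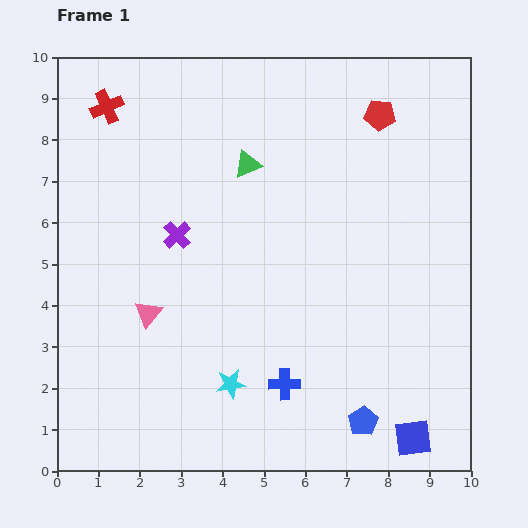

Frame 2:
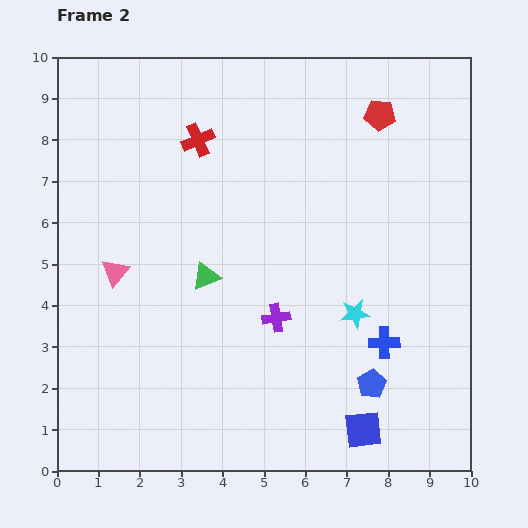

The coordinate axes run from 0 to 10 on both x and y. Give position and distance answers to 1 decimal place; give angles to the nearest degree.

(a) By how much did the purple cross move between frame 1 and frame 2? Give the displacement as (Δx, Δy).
(2.4, -2.0)

The purple cross was at (2.9, 5.7) in frame 1 and (5.3, 3.7) in frame 2.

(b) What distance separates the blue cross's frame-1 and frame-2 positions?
2.6

The blue cross moved from (5.5, 2.1) to (7.9, 3.1), a distance of √(2.4² + 1.0²) ≈ 2.6.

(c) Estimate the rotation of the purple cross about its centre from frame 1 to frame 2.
35° clockwise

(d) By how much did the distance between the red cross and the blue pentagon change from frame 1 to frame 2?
-2.6

Distance in frame 1: 9.8. Distance in frame 2: 7.2.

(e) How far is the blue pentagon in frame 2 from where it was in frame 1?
0.9

The blue pentagon moved from (7.4, 1.2) to (7.6, 2.1), a distance of √(0.2² + 0.9²) ≈ 0.9.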